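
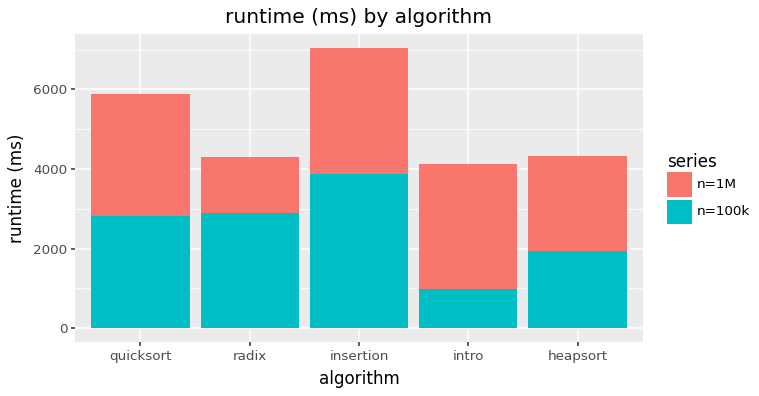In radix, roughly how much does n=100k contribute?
≈ 3000

n=100k top ≈ 3000, bottom ≈ 0; segment ≈ 3000.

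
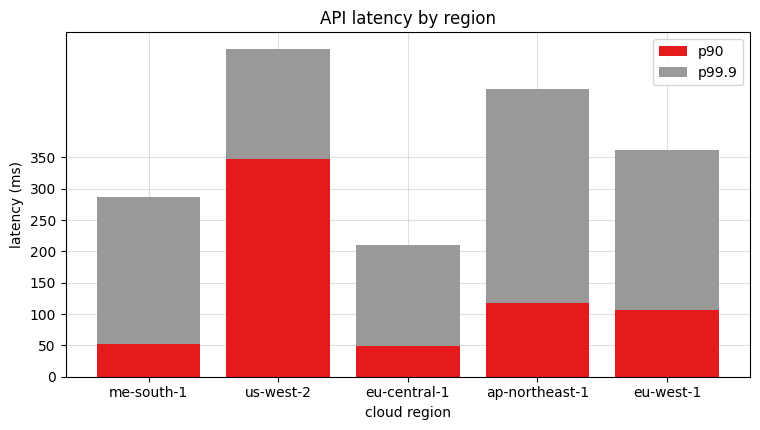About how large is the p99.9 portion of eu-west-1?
≈ 250

p99.9 top ≈ 350, bottom ≈ 100; segment ≈ 250.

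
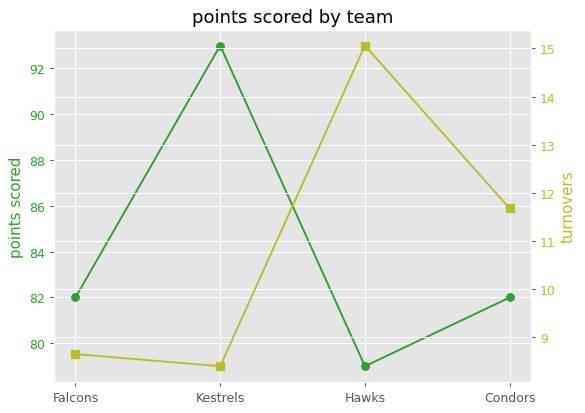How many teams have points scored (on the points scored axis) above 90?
Above 90: Kestrels.

1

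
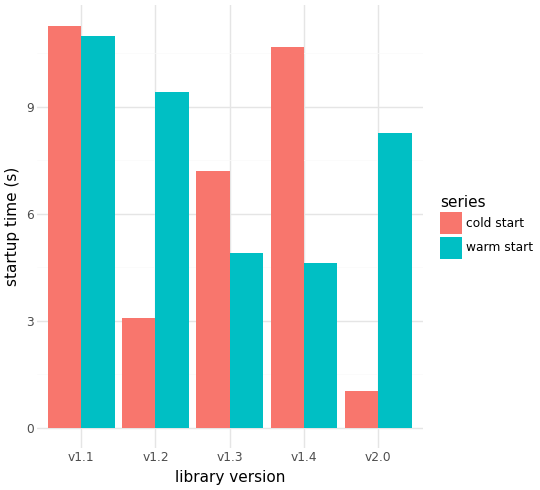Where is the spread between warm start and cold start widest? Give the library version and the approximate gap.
v2.0, ≈ 7 s

v2.0: warm start ≈ 8, cold start ≈ 1 → gap ≈ 7. Next-largest (v1.2) is only ≈ 6.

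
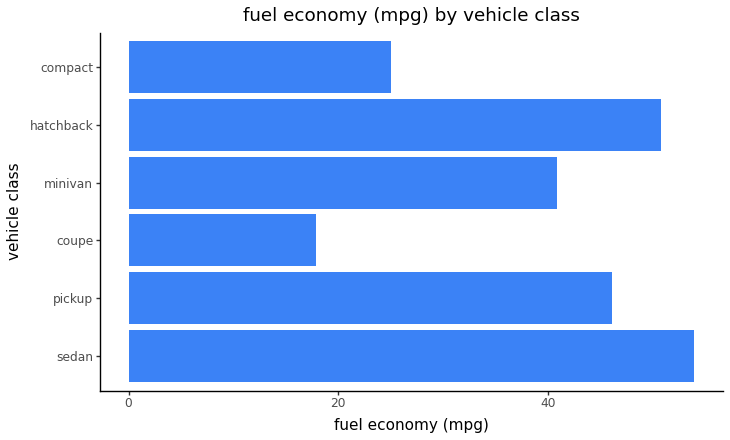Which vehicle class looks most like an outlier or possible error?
coupe ≈ 20; the rest sit between ≈ 25 and ≈ 55.

coupe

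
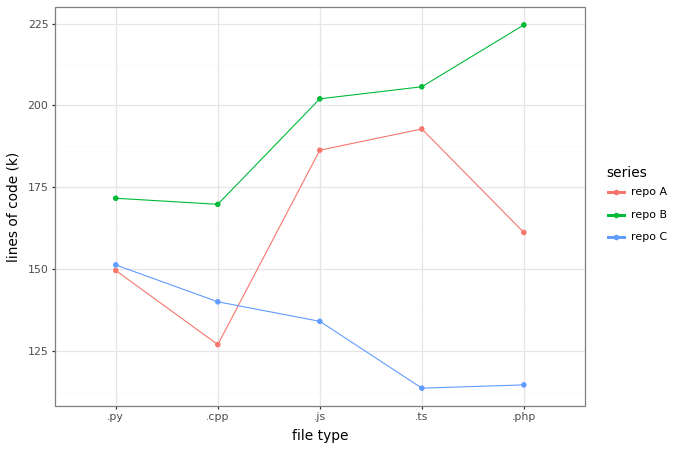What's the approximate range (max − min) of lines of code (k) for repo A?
Max .ts ≈ 190, min .cpp ≈ 130; range ≈ 60.

≈ 60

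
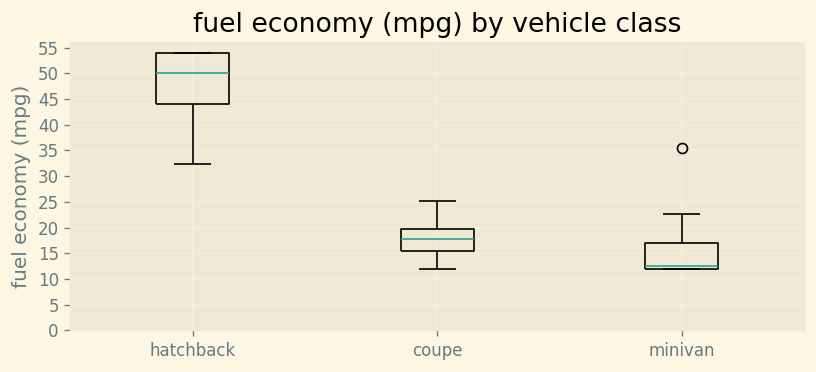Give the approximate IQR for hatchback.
≈ 10

Q3 ≈ 55, Q1 ≈ 45; IQR ≈ 10.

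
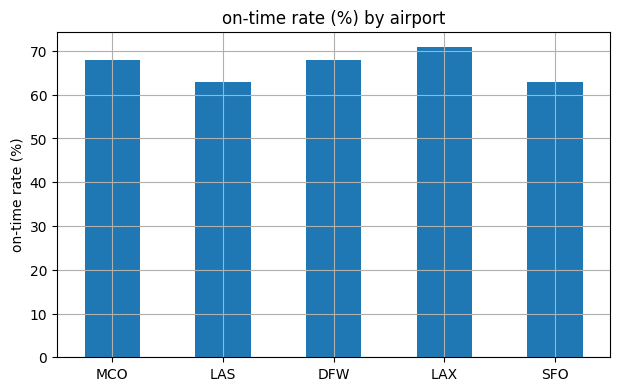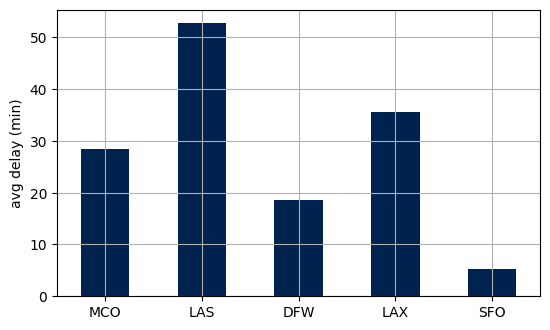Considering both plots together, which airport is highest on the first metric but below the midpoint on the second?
Chart 2 median avg delay (min) ≈ 30; below-median airports: DFW, SFO. Among those, DFW has the highest on-time rate (%) (≈ 70).

DFW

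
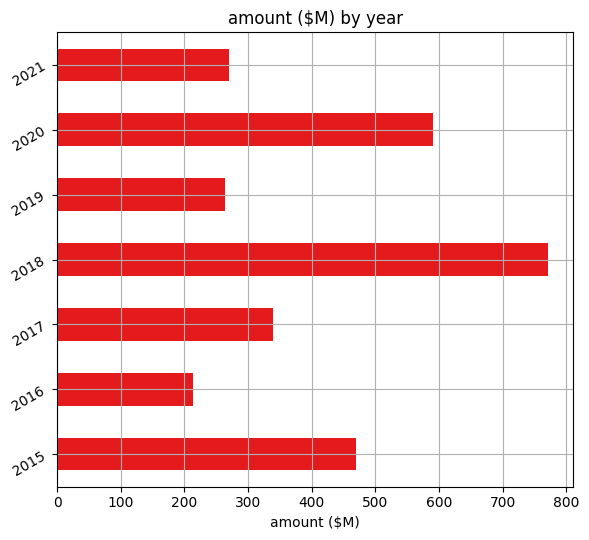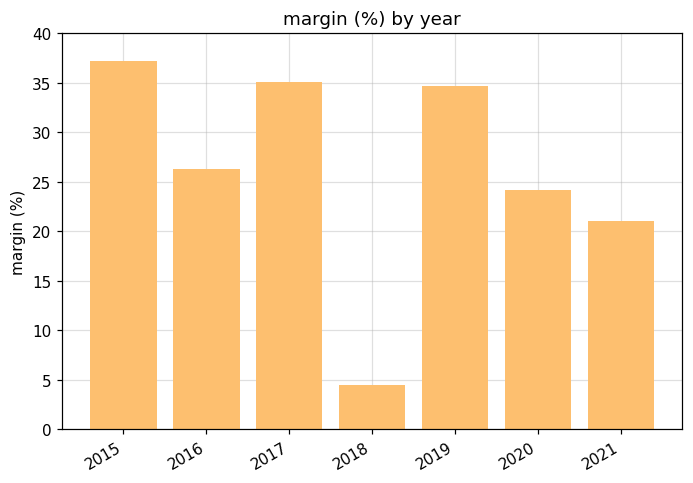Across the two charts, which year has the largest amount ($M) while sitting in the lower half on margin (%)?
Chart 2 median margin (%) ≈ 25; below-median years: 2018, 2020, 2021. Among those, 2018 has the highest amount ($M) (≈ 800).

2018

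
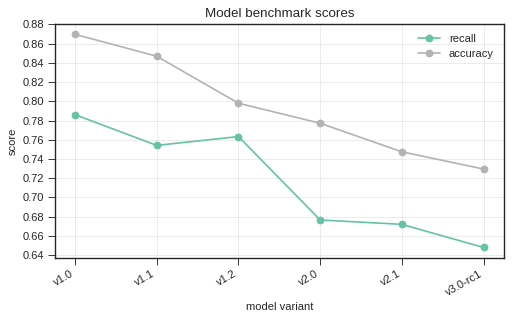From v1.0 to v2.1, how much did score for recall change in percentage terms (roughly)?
v1.0 ≈ 0.78, v2.1 ≈ 0.68; (0.68 − 0.78) / 0.78 ≈ -12.8%.

≈ -12.8%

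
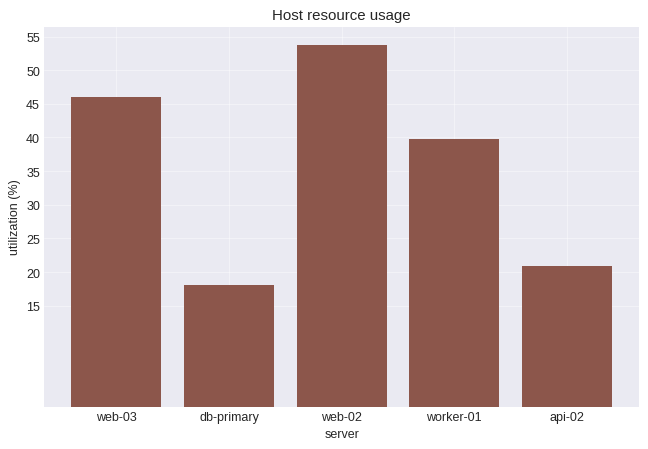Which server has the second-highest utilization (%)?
web-03

Top 3: web-02 ≈ 55, web-03 ≈ 45, worker-01 ≈ 40.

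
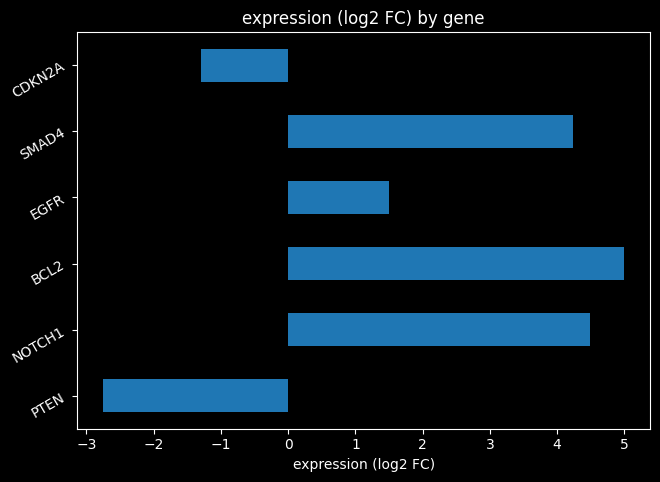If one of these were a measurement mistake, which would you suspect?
PTEN

PTEN ≈ -3; the rest sit between ≈ -1 and ≈ 5.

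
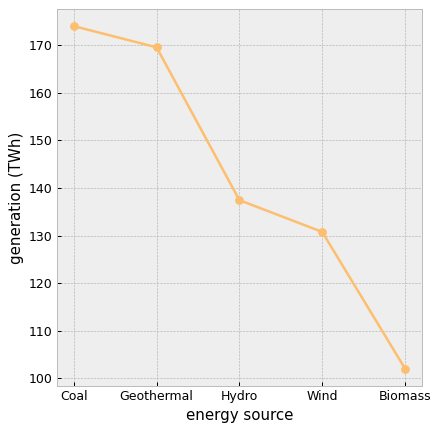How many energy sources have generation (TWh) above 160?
2

Above 160: Coal, Geothermal.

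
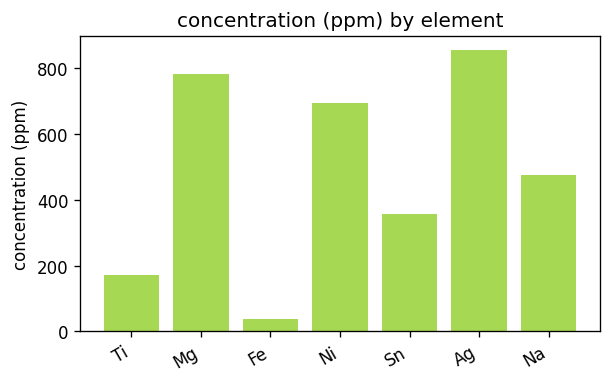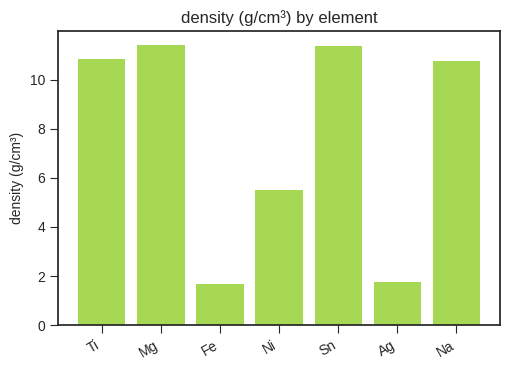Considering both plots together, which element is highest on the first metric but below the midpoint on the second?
Ag

Chart 2 median density (g/cm³) ≈ 10; below-median elements: Fe, Ni, Ag. Among those, Ag has the highest concentration (ppm) (≈ 900).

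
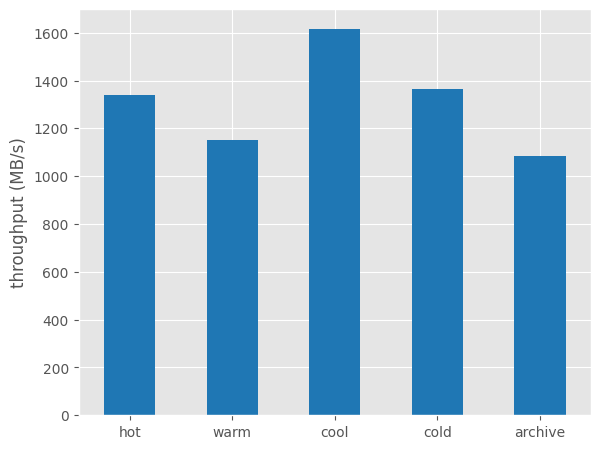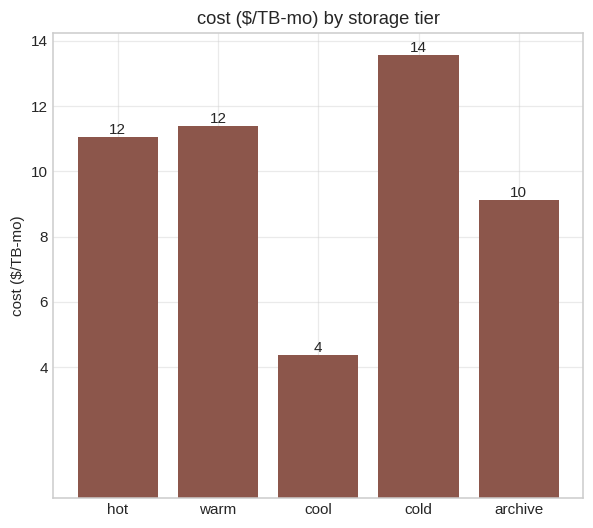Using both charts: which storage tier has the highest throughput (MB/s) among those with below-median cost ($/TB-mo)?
Chart 2 median cost ($/TB-mo) ≈ 12; below-median storage tiers: cool, archive. Among those, cool has the highest throughput (MB/s) (≈ 1600).

cool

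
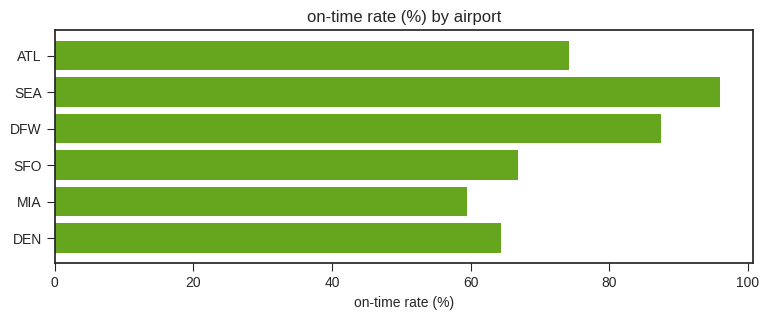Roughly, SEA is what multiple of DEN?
≈ 1.67×

SEA ≈ 100, DEN ≈ 60; 100/60 ≈ 1.67.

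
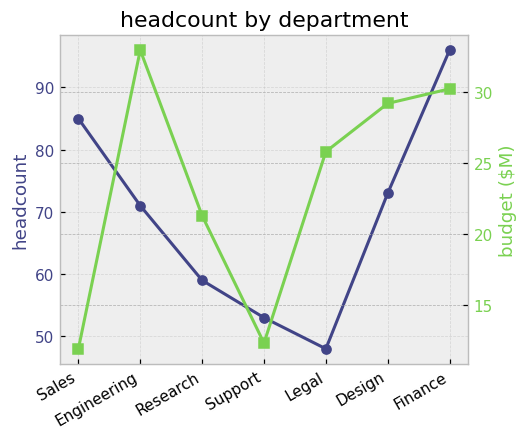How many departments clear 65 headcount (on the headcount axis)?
Above 65: Sales, Engineering, Design, Finance.

4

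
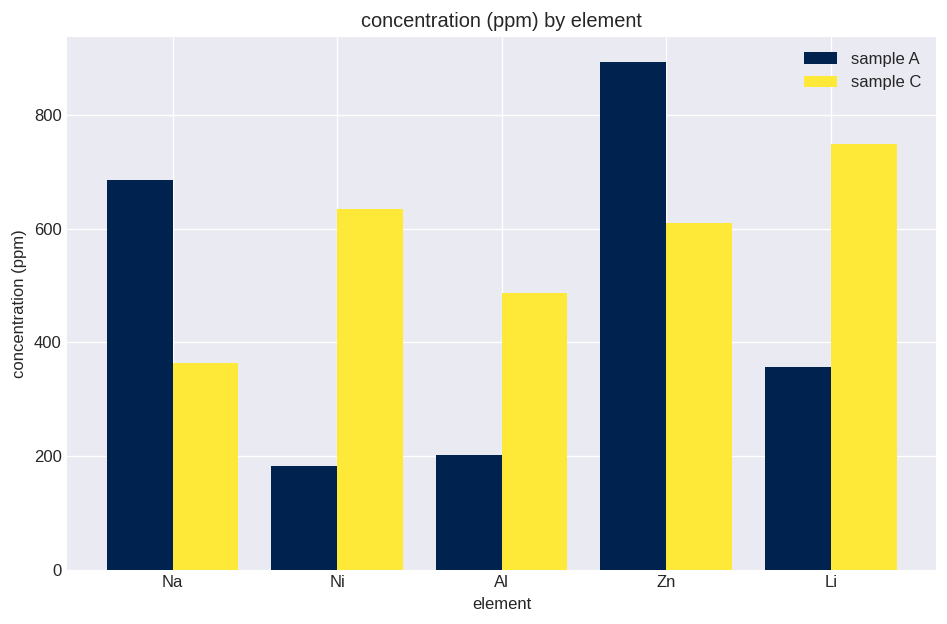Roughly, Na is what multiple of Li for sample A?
≈ 1.75×

Na ≈ 700, Li ≈ 400; 700/400 ≈ 1.75.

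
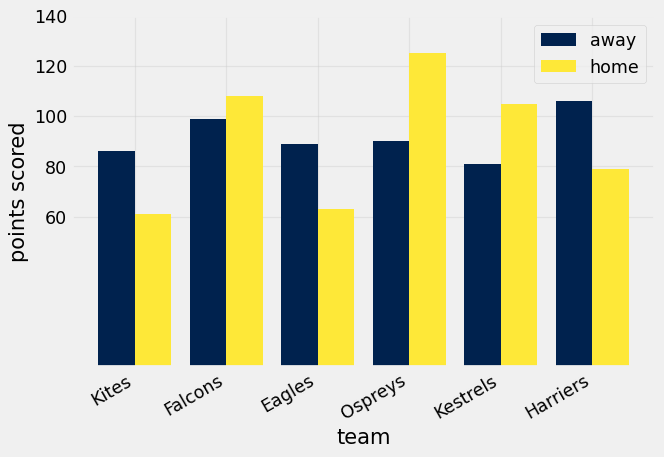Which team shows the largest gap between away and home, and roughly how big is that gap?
Ospreys, ≈ 40

Ospreys: away ≈ 80, home ≈ 120 → gap ≈ 40. Next-largest (Harriers) is only ≈ 20.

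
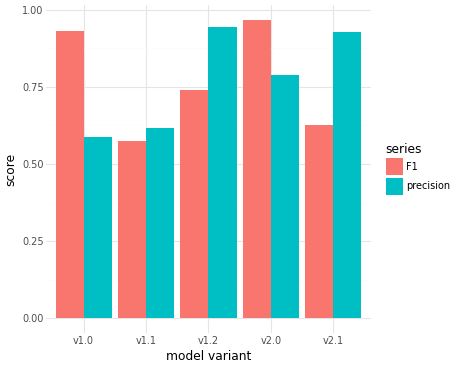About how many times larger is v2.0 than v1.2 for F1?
v2.0 ≈ 1.0, v1.2 ≈ 0.7; 1.0/0.7 ≈ 1.43.

≈ 1.43×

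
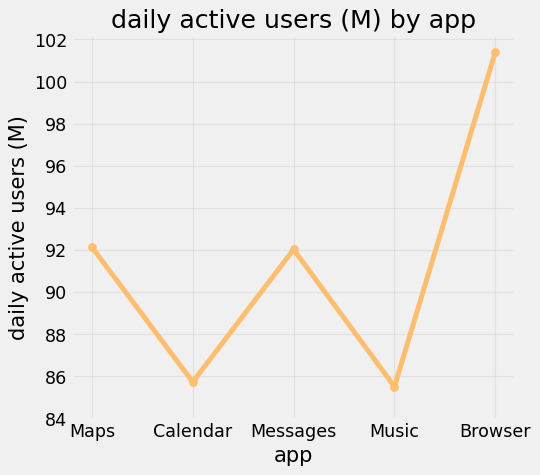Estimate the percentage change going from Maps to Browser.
Maps ≈ 92, Browser ≈ 102; (102 − 92) / 92 ≈ +10.9%.

≈ +10.9%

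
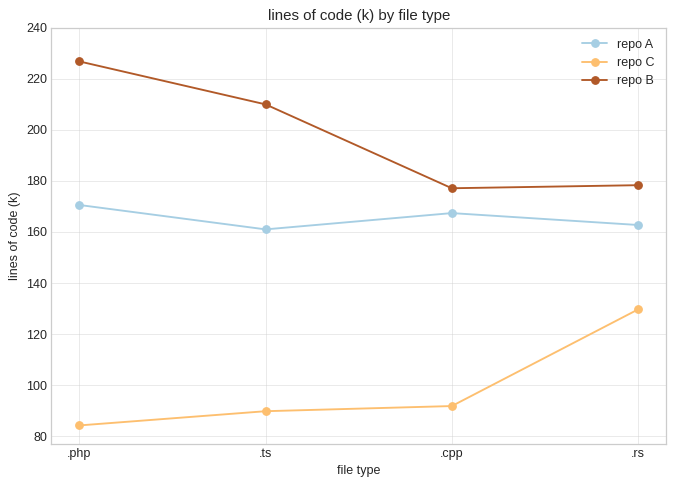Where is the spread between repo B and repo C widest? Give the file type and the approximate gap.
.php: repo B ≈ 220, repo C ≈ 80 → gap ≈ 140. Next-largest (.ts) is only ≈ 120.

.php, ≈ 140 k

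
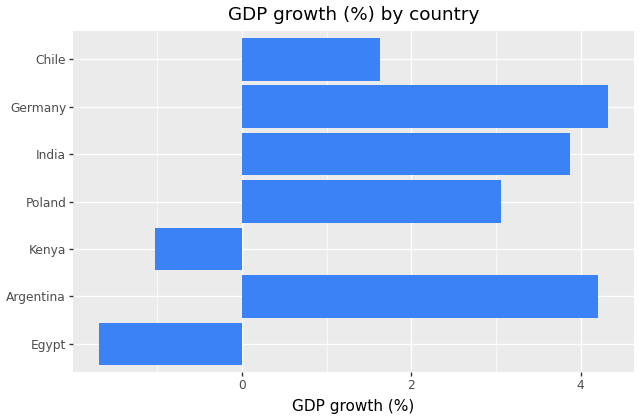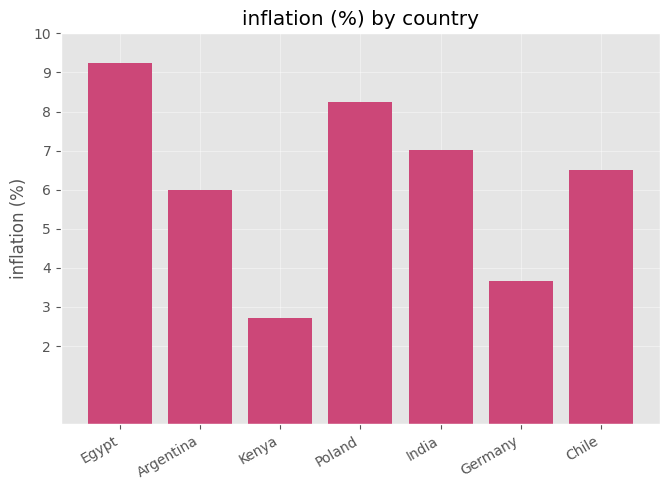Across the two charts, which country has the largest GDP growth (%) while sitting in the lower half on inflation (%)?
Chart 2 median inflation (%) ≈ 7; below-median countries: Argentina, Kenya, Germany. Among those, Germany has the highest GDP growth (%) (≈ 4.5).

Germany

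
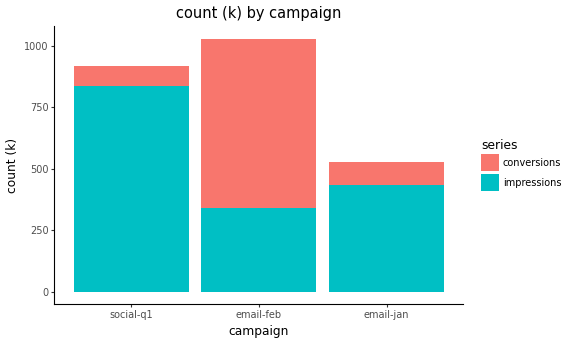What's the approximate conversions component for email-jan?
≈ 100

conversions top ≈ 500, bottom ≈ 400; segment ≈ 100.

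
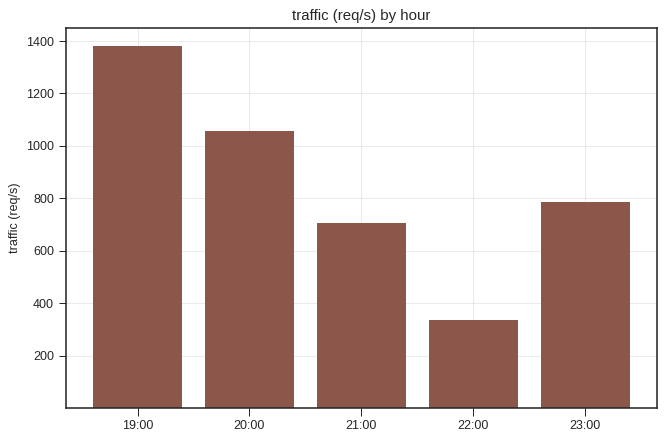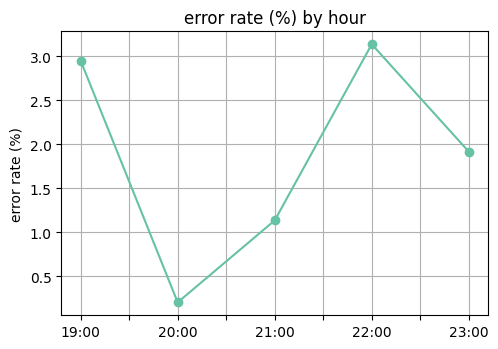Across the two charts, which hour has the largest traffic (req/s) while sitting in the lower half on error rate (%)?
20:00

Chart 2 median error rate (%) ≈ 2; below-median hours: 20:00, 21:00. Among those, 20:00 has the highest traffic (req/s) (≈ 1000).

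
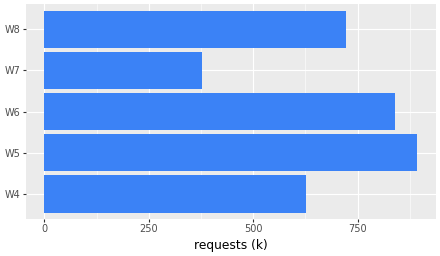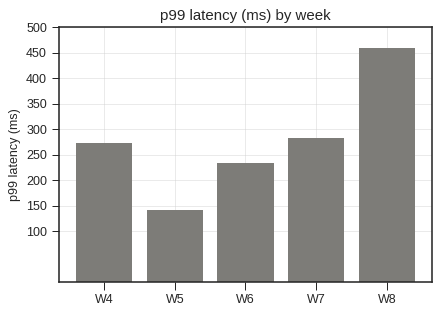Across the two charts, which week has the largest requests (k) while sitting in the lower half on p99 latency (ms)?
W5

Chart 2 median p99 latency (ms) ≈ 250; below-median weeks: W5, W6. Among those, W5 has the highest requests (k) (≈ 900).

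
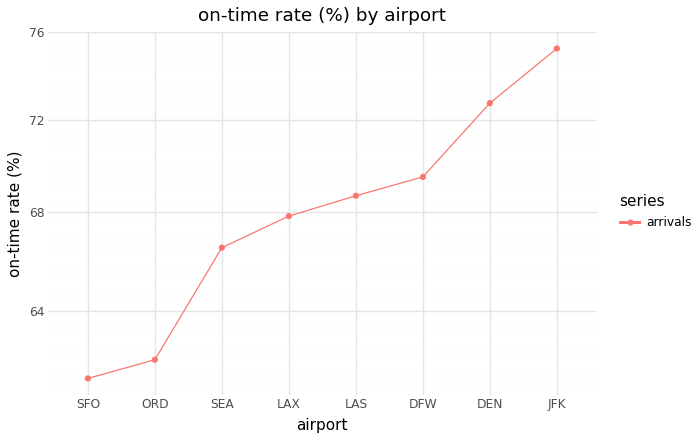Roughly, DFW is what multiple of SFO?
DFW ≈ 70, SFO ≈ 62; 70/62 ≈ 1.13.

≈ 1.13×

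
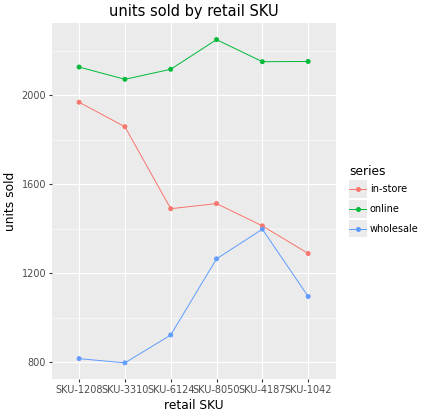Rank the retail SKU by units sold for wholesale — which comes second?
Top 3 for wholesale: SKU-4187 ≈ 1400, SKU-8050 ≈ 1200, SKU-1042 ≈ 1000.

SKU-8050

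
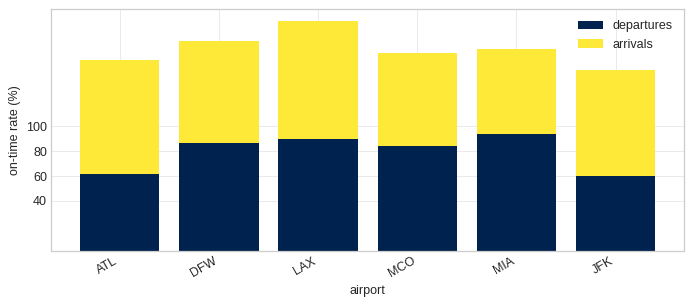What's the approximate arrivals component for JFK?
≈ 80

arrivals top ≈ 140, bottom ≈ 60; segment ≈ 80.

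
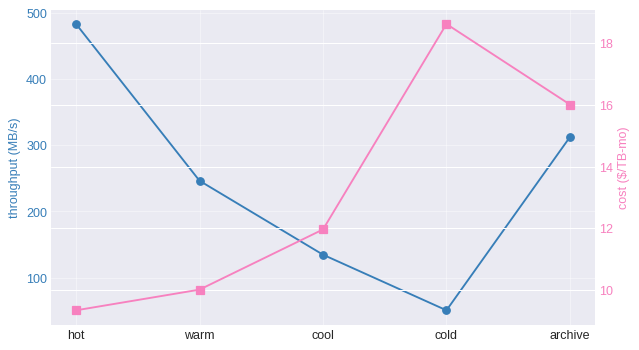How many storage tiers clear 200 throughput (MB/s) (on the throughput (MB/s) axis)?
Above 200: hot, warm, archive.

3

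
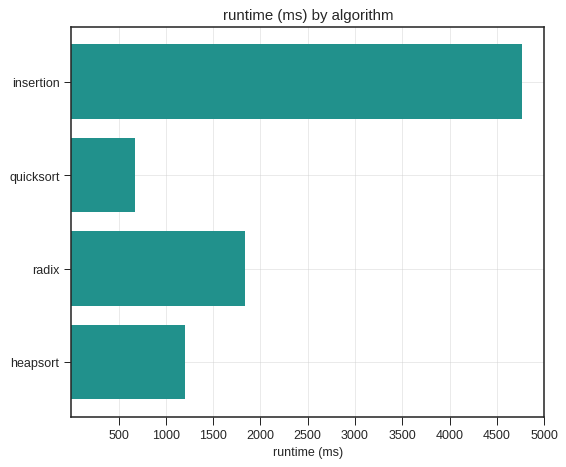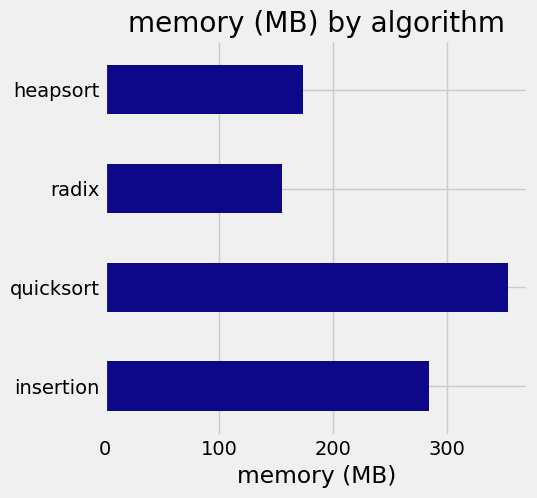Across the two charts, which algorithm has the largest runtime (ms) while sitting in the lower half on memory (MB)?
Chart 2 median memory (MB) ≈ 250; below-median algorithms: radix, heapsort. Among those, radix has the highest runtime (ms) (≈ 2000).

radix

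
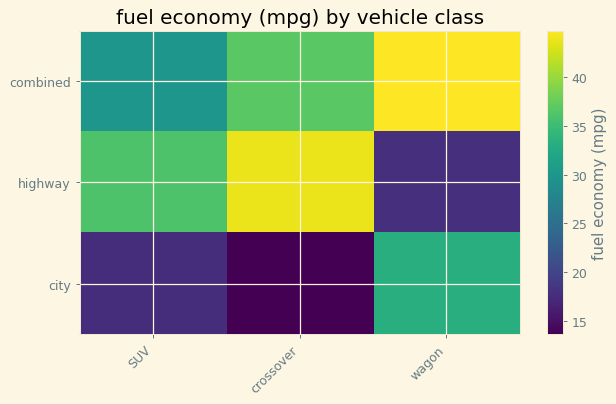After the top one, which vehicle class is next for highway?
SUV

Top 3 for highway: crossover ≈ 45, SUV ≈ 35, wagon ≈ 20.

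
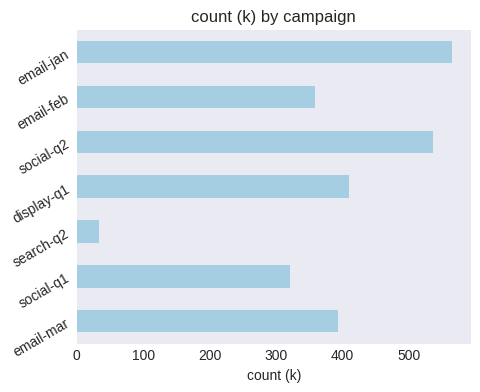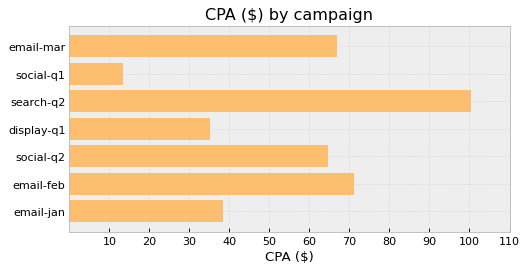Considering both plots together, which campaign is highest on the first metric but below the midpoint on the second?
email-jan

Chart 2 median CPA ($) ≈ 60; below-median campaigns: social-q1, display-q1, email-jan. Among those, email-jan has the highest count (k) (≈ 600).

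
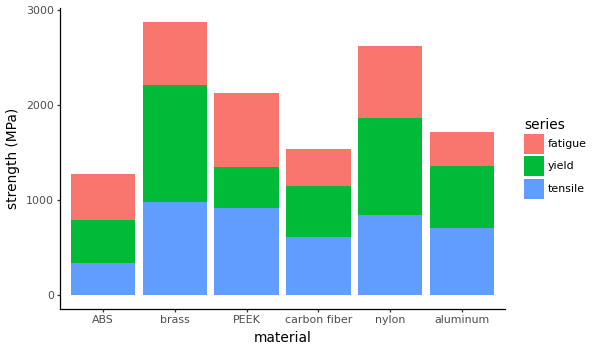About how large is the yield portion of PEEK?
≈ 500

yield top ≈ 1500, bottom ≈ 1000; segment ≈ 500.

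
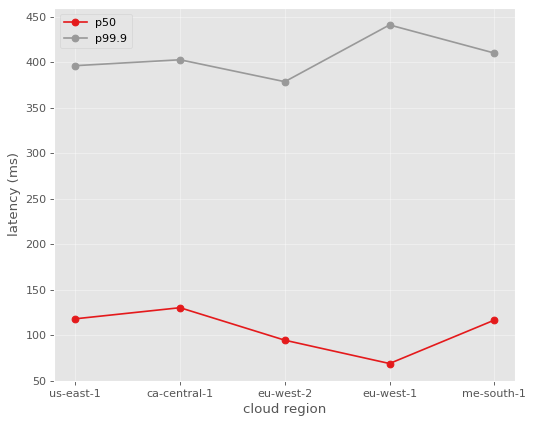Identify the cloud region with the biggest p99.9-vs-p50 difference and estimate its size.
eu-west-1, ≈ 400 ms

eu-west-1: p99.9 ≈ 450, p50 ≈ 50 → gap ≈ 400. Next-largest (me-south-1) is only ≈ 300.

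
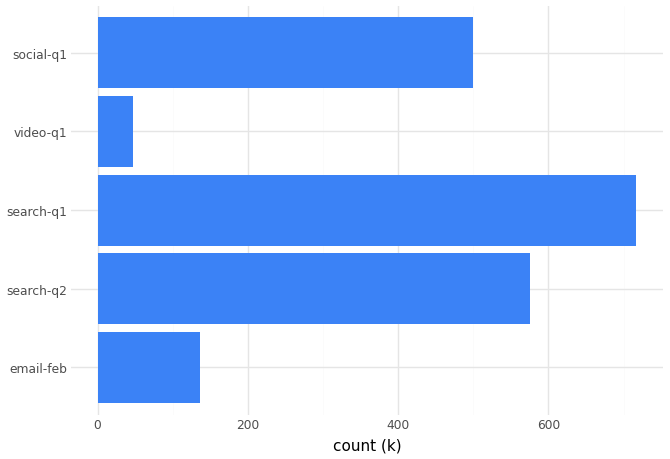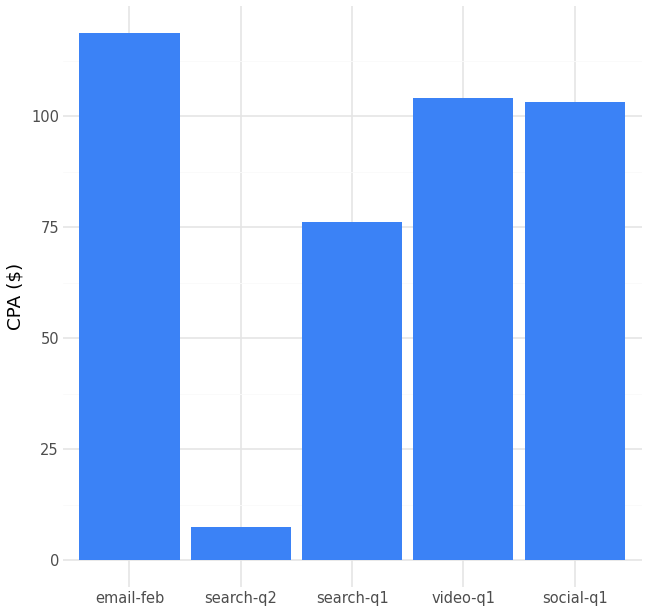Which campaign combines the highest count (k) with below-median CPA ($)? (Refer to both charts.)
search-q1

Chart 2 median CPA ($) ≈ 100; below-median campaigns: search-q2, search-q1. Among those, search-q1 has the highest count (k) (≈ 700).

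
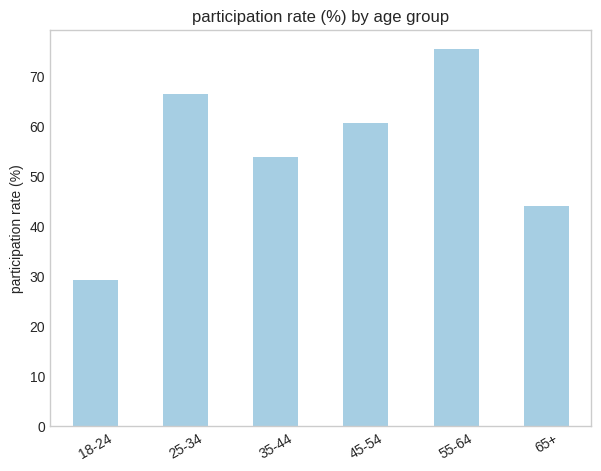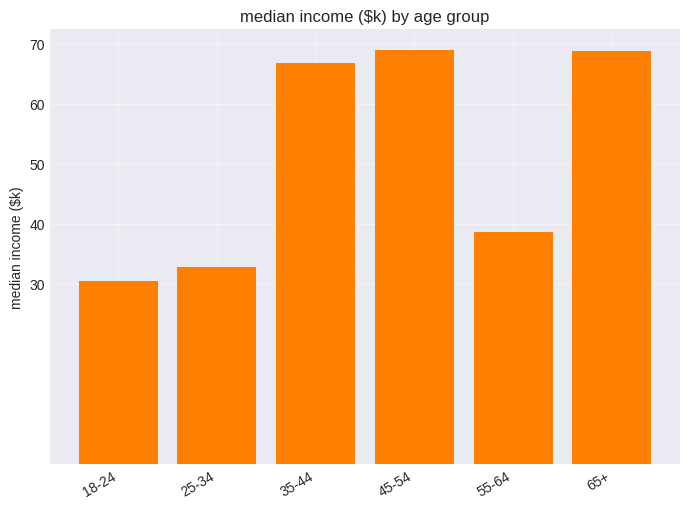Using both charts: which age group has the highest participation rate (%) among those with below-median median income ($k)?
Chart 2 median median income ($k) ≈ 50; below-median age groups: 18-24, 25-34, 55-64. Among those, 55-64 has the highest participation rate (%) (≈ 80).

55-64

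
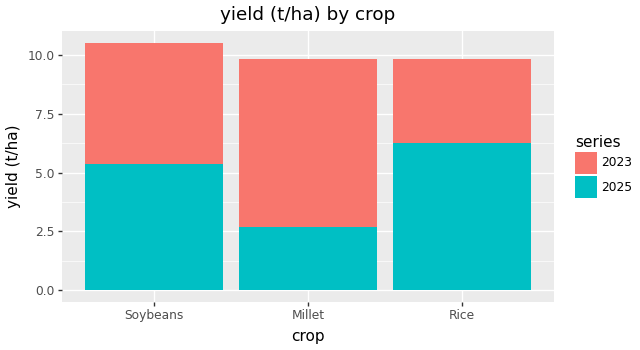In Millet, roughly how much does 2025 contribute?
≈ 3

2025 top ≈ 3, bottom ≈ 0; segment ≈ 3.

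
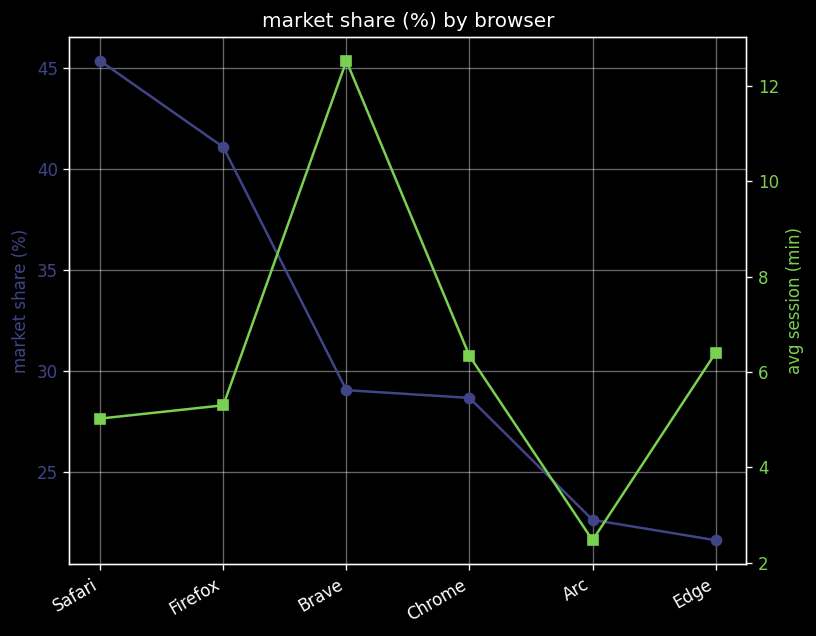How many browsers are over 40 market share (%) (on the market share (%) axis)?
2

Above 40: Safari, Firefox.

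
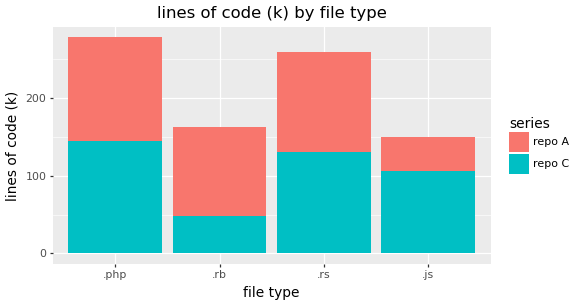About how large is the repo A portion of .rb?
≈ 125

repo A top ≈ 175, bottom ≈ 50; segment ≈ 125.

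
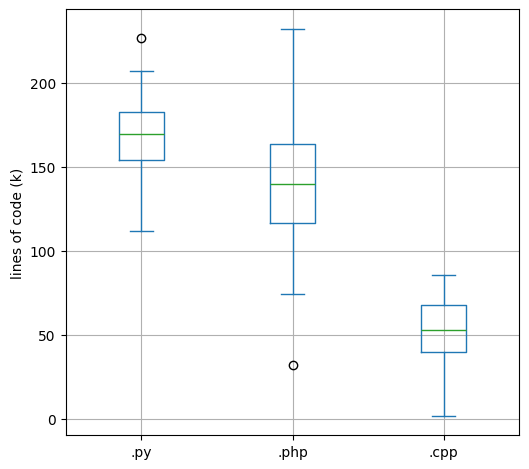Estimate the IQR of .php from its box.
≈ 40

Q3 ≈ 160, Q1 ≈ 120; IQR ≈ 40.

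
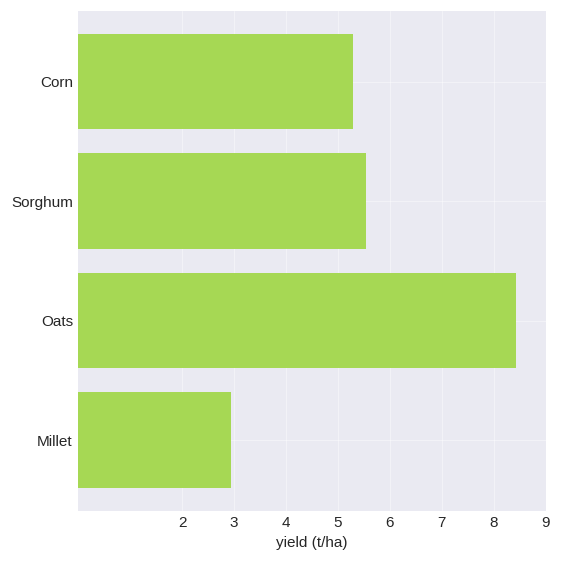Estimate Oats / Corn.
Oats ≈ 8, Corn ≈ 5; 8/5 ≈ 1.6.

≈ 1.6×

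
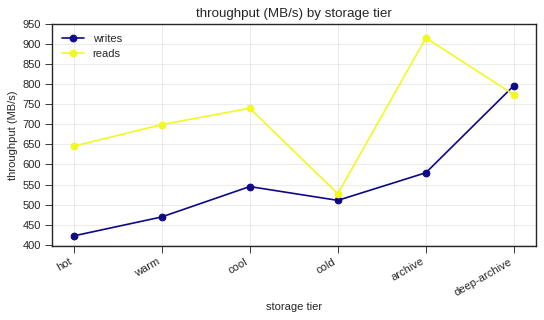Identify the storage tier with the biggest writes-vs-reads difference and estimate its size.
archive: writes ≈ 600, reads ≈ 900 → gap ≈ 300. Next-largest (warm) is only ≈ 250.

archive, ≈ 300 MB/s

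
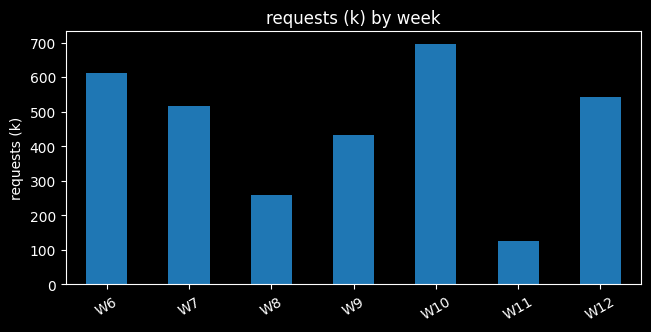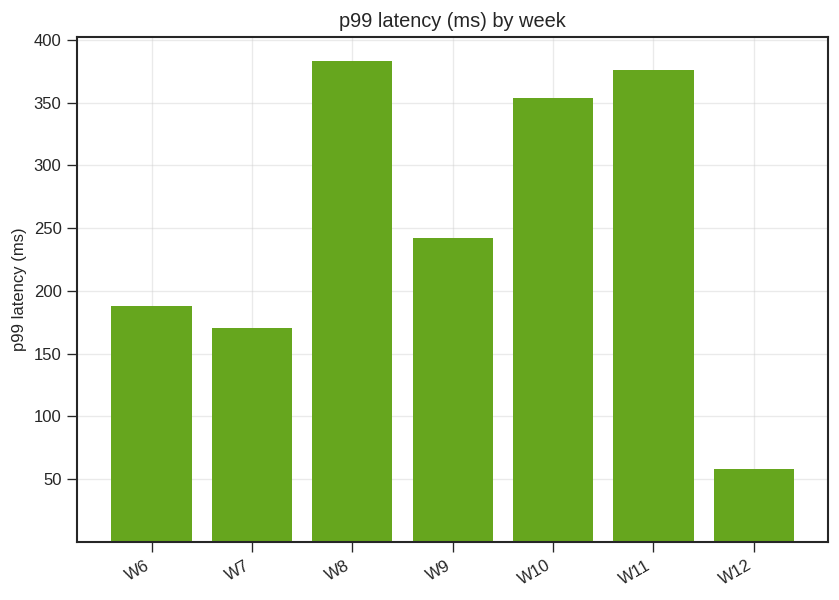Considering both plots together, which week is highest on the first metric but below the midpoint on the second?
Chart 2 median p99 latency (ms) ≈ 250; below-median weeks: W6, W7, W12. Among those, W6 has the highest requests (k) (≈ 600).

W6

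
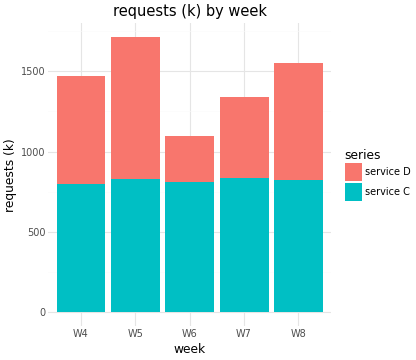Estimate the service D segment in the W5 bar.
service D top ≈ 1800, bottom ≈ 800; segment ≈ 1000.

≈ 1000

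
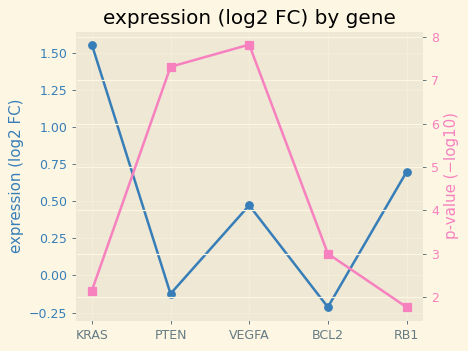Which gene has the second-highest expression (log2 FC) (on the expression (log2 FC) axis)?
RB1

Top 3 (on the expression (log2 FC) axis): KRAS ≈ 1.6, RB1 ≈ 0.6, VEGFA ≈ 0.4.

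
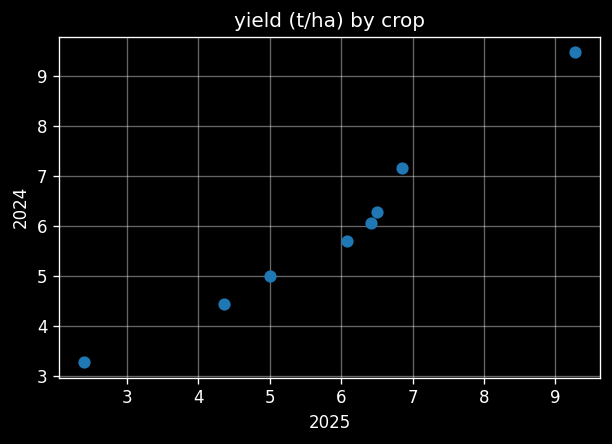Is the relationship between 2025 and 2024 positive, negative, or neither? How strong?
Points are positively correlated; strong (|r| ≈ 1.0).

positive, strong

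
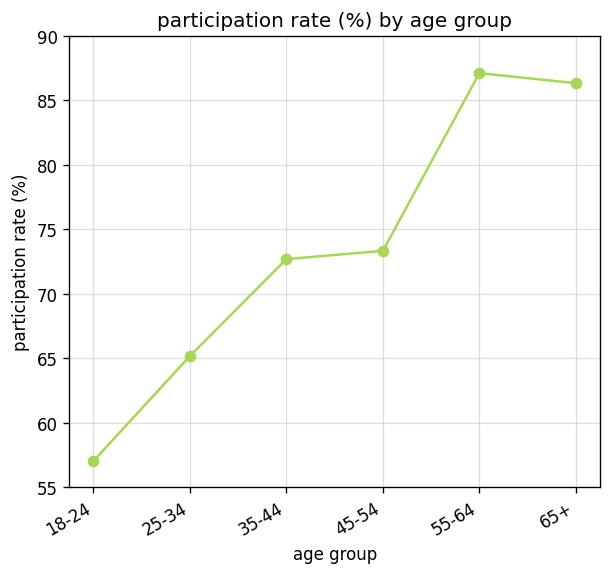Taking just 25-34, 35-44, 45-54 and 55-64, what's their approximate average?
(65 + 75 + 75 + 85) / 4 ≈ 75.

≈ 75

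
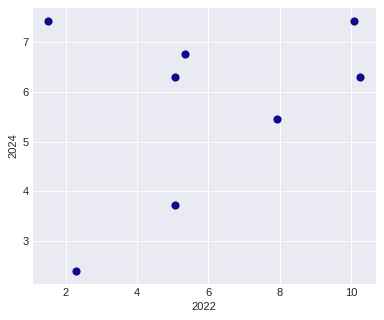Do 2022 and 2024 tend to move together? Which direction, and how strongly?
Points are positively correlated; weak (|r| ≈ 0.3).

positive, weak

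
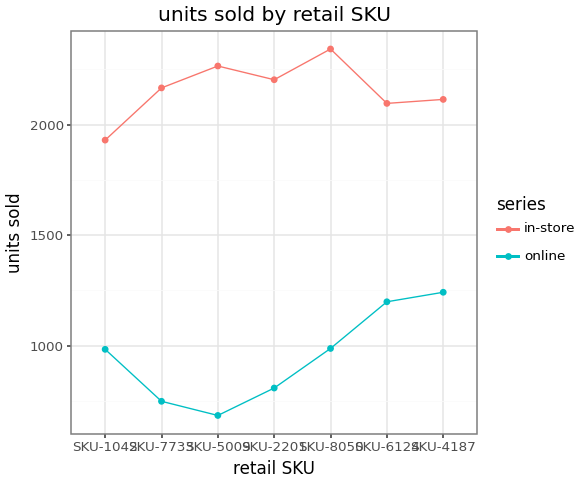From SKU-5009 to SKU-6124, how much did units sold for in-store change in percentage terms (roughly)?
SKU-5009 ≈ 2200, SKU-6124 ≈ 2000; (2000 − 2200) / 2200 ≈ -9.1%.

≈ -9.1%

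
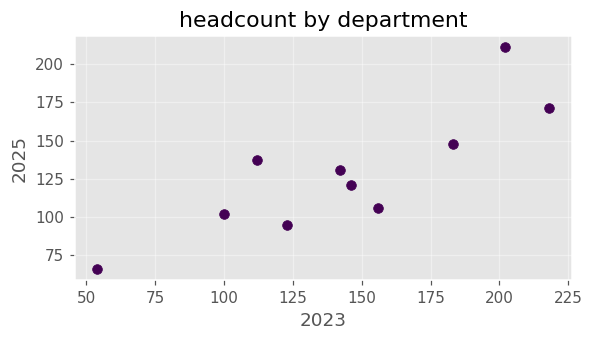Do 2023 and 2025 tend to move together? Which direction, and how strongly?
Points are positively correlated; strong (|r| ≈ 0.8).

positive, strong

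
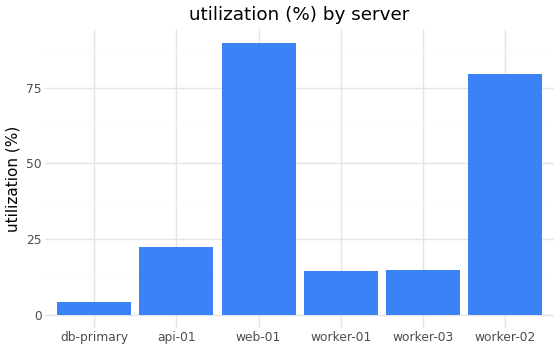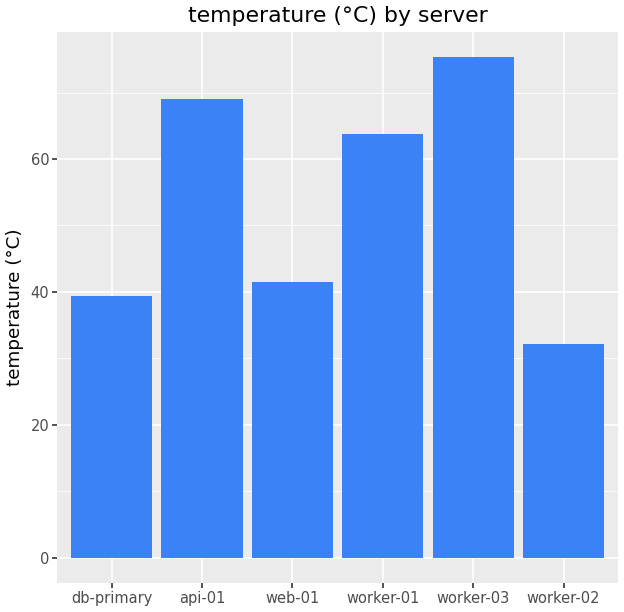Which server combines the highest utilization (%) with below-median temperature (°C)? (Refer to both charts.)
web-01

Chart 2 median temperature (°C) ≈ 50; below-median servers: db-primary, web-01, worker-02. Among those, web-01 has the highest utilization (%) (≈ 90).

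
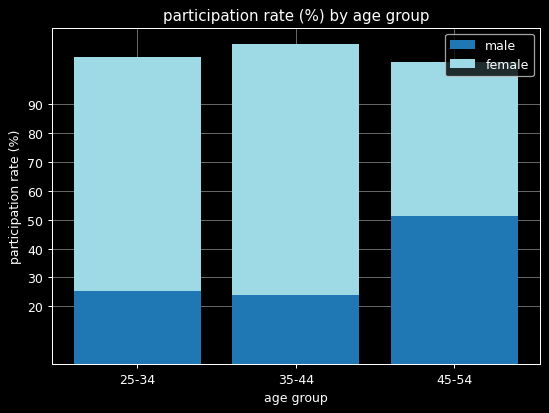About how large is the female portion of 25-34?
≈ 80

female top ≈ 110, bottom ≈ 30; segment ≈ 80.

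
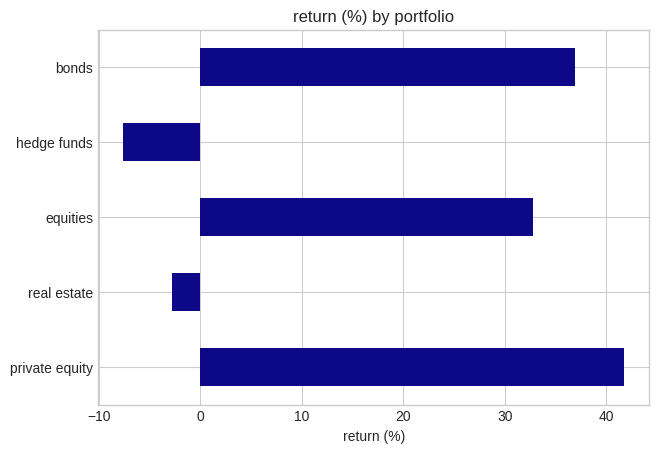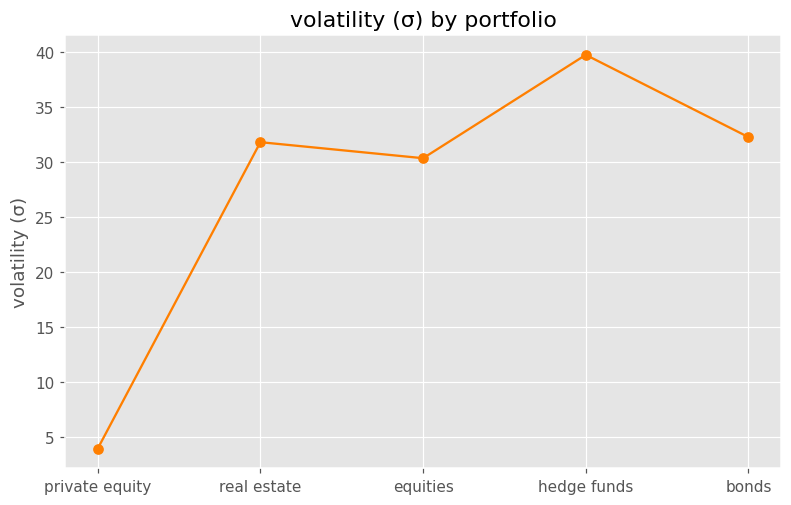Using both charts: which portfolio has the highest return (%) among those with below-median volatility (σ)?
private equity

Chart 2 median volatility (σ) ≈ 30; below-median portfolios: private equity, equities. Among those, private equity has the highest return (%) (≈ 40).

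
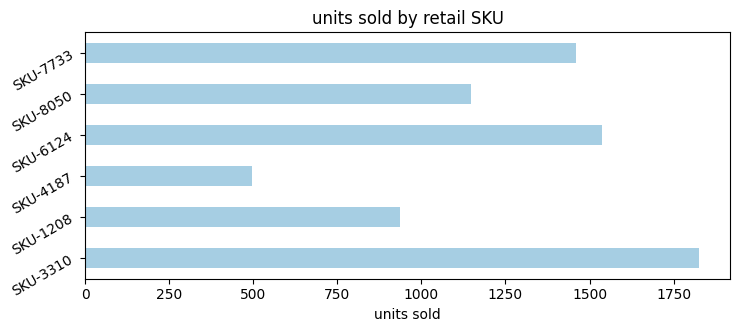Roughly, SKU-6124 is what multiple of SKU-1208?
≈ 1.6×

SKU-6124 ≈ 1600, SKU-1208 ≈ 1000; 1600/1000 ≈ 1.6.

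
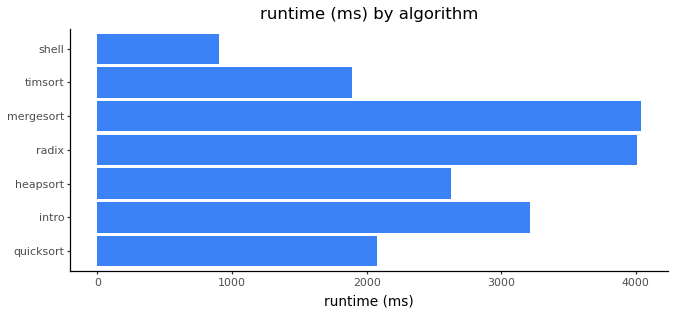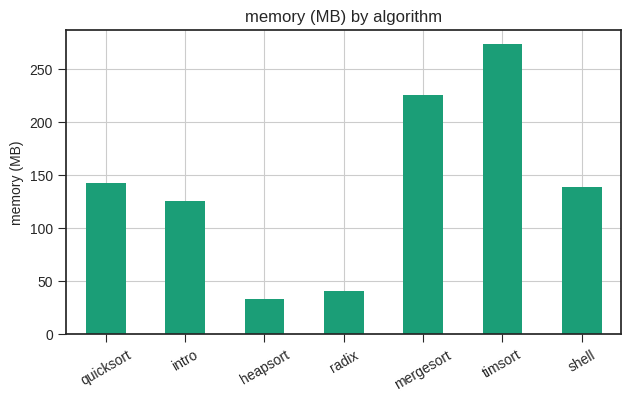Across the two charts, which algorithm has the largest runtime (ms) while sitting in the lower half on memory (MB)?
radix

Chart 2 median memory (MB) ≈ 150; below-median algorithms: intro, heapsort, radix. Among those, radix has the highest runtime (ms) (≈ 4000).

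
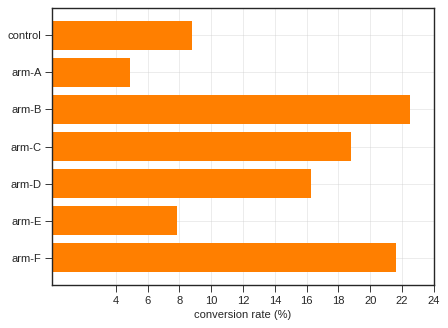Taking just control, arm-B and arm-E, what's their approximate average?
(8 + 22 + 8) / 3 ≈ 13.

≈ 13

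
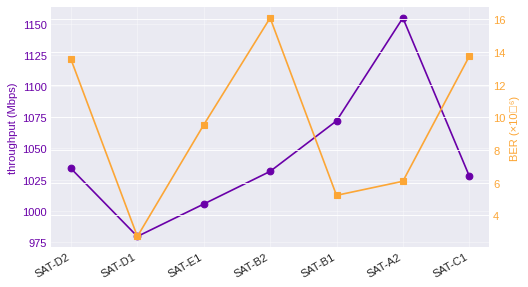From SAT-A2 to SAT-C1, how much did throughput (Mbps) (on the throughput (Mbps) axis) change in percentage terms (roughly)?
≈ -12.1%

SAT-A2 ≈ 1160, SAT-C1 ≈ 1020; (1020 − 1160) / 1160 ≈ -12.1%.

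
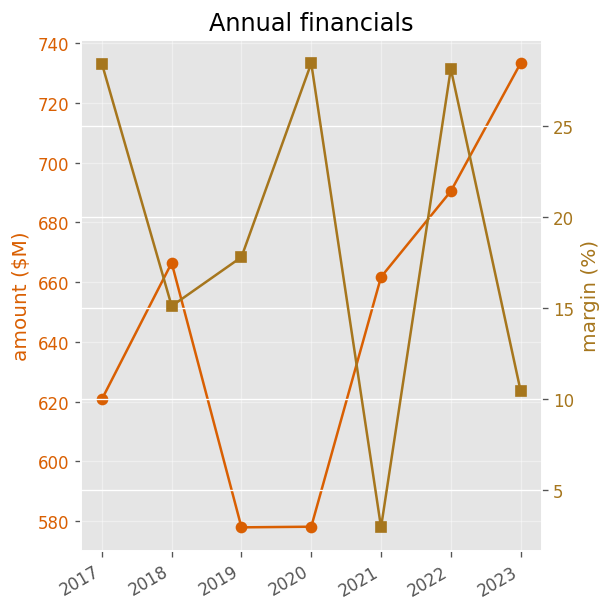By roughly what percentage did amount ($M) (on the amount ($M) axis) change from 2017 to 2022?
2017 ≈ 620, 2022 ≈ 700; (700 − 620) / 620 ≈ +12.9%.

≈ +12.9%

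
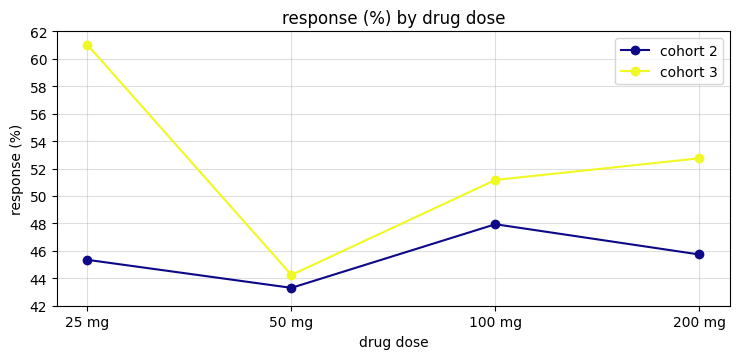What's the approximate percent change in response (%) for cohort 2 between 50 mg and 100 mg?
50 mg ≈ 44, 100 mg ≈ 48; (48 − 44) / 44 ≈ +9.1%.

≈ +9.1%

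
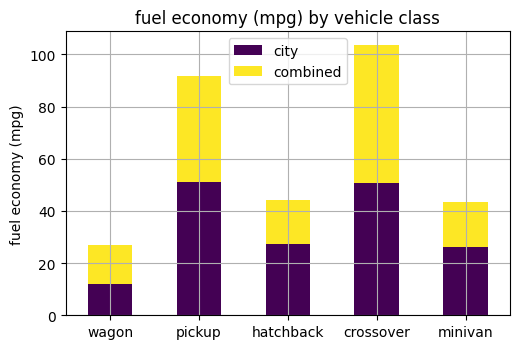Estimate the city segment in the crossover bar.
≈ 50

city top ≈ 50, bottom ≈ 0; segment ≈ 50.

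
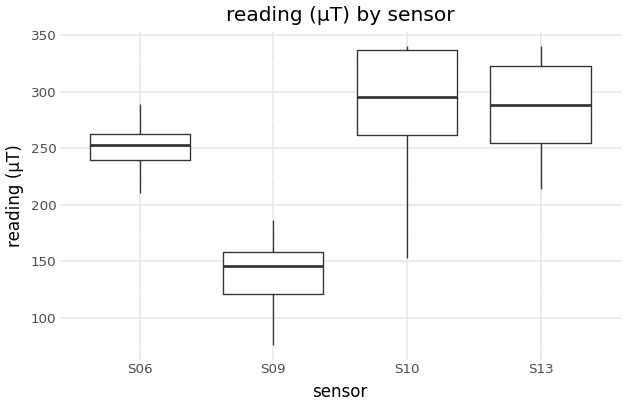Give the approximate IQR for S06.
Q3 ≈ 260, Q1 ≈ 240; IQR ≈ 20.

≈ 20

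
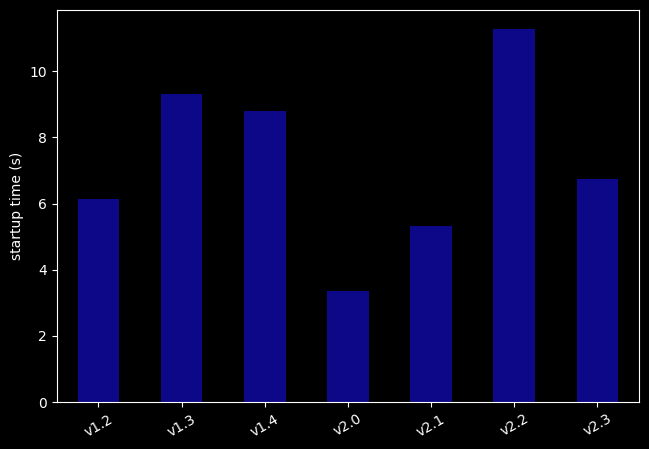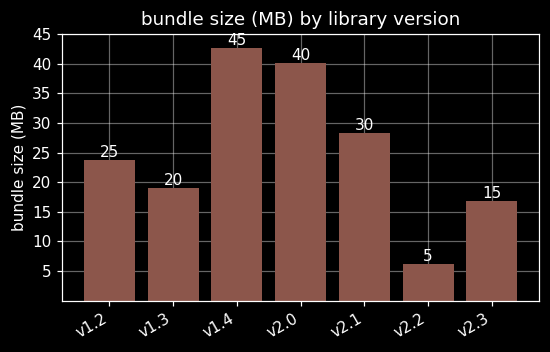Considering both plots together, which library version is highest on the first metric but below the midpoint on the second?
v2.2

Chart 2 median bundle size (MB) ≈ 25; below-median library versions: v1.3, v2.2, v2.3. Among those, v2.2 has the highest startup time (s) (≈ 12).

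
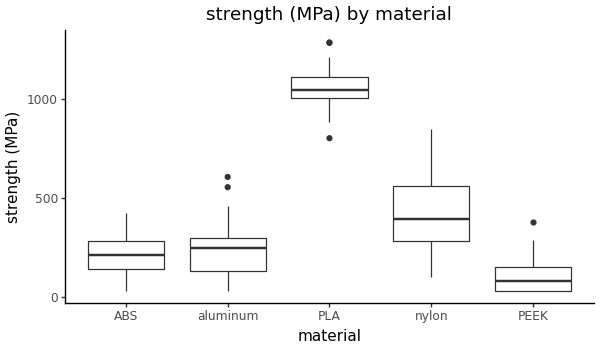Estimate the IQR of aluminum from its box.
Q3 ≈ 300, Q1 ≈ 100; IQR ≈ 200.

≈ 200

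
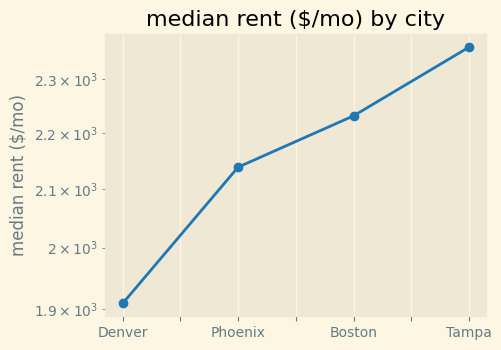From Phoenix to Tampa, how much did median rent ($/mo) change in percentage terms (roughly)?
≈ +9.3%

Phoenix ≈ 2150, Tampa ≈ 2350; (2350 − 2150) / 2150 ≈ +9.3%.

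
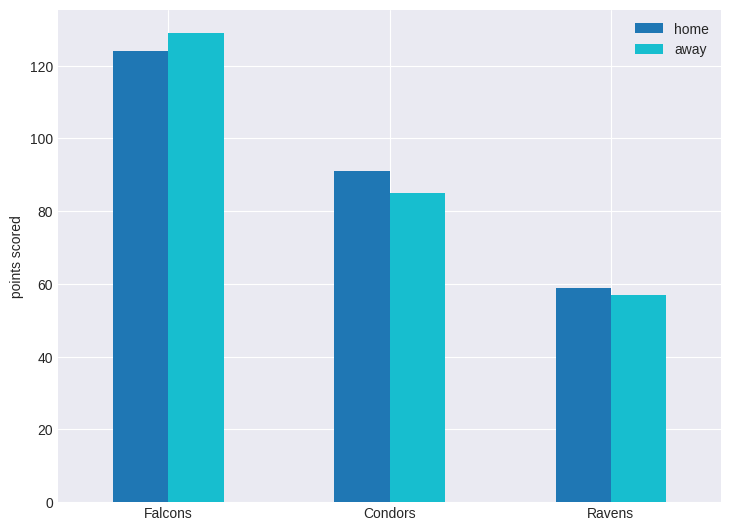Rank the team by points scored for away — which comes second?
Condors

Top 3 for away: Falcons ≈ 120, Condors ≈ 80, Ravens ≈ 60.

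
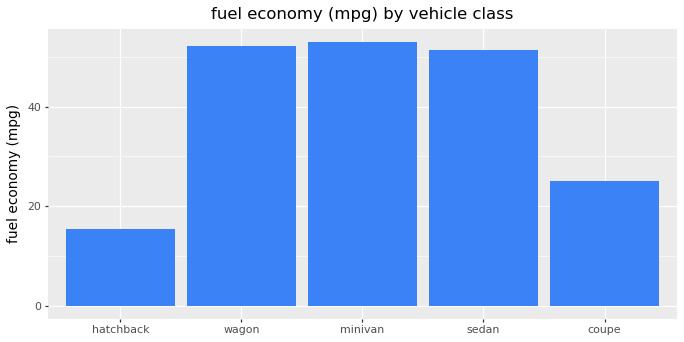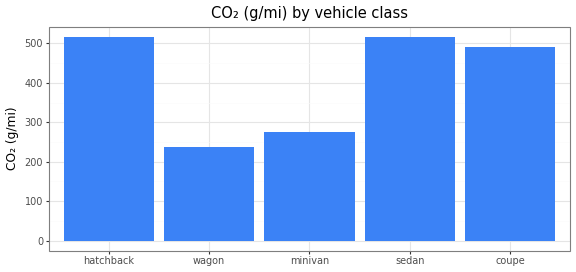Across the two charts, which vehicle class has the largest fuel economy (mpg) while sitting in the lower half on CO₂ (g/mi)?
Chart 2 median CO₂ (g/mi) ≈ 500; below-median vehicle classes: wagon, minivan. Among those, minivan has the highest fuel economy (mpg) (≈ 55).

minivan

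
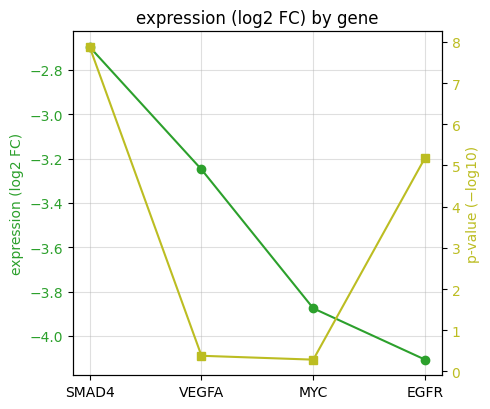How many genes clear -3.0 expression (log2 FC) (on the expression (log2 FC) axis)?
1

Above -3.0: SMAD4.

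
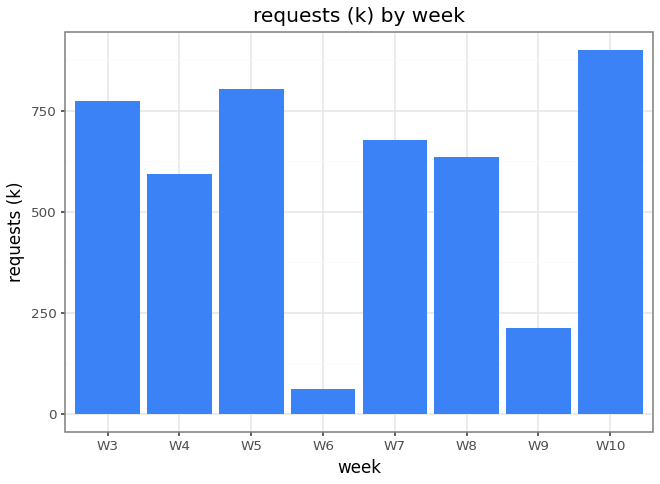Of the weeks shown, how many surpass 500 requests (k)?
Above 500: W3, W4, W5, W7, W8, W10.

6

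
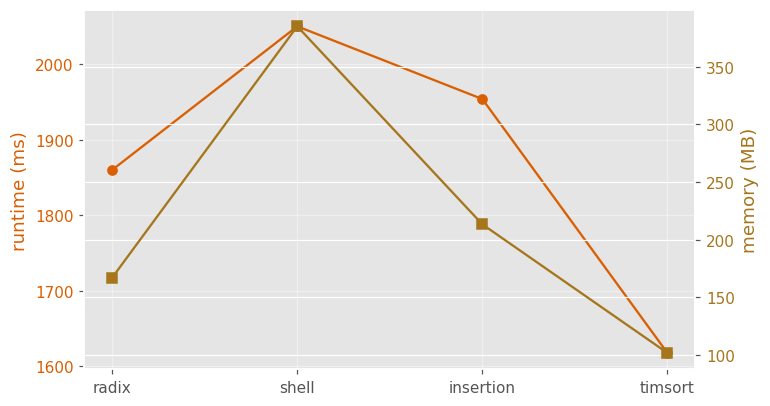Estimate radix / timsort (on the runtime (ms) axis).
≈ 1.16×

radix ≈ 1850, timsort ≈ 1600; 1850/1600 ≈ 1.16.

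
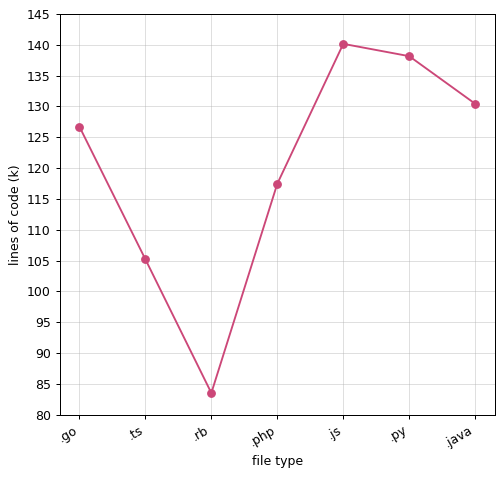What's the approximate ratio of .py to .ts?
≈ 1.33×

.py ≈ 140, .ts ≈ 105; 140/105 ≈ 1.33.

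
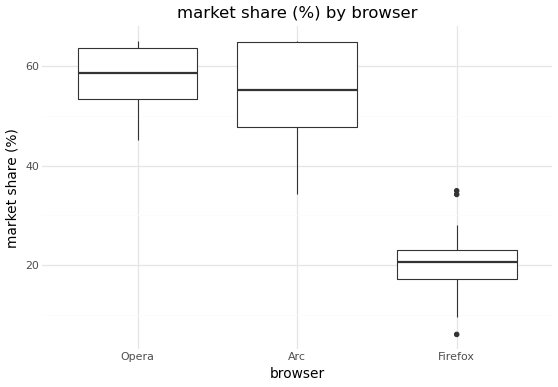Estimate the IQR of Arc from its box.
Q3 ≈ 65, Q1 ≈ 50; IQR ≈ 15.

≈ 15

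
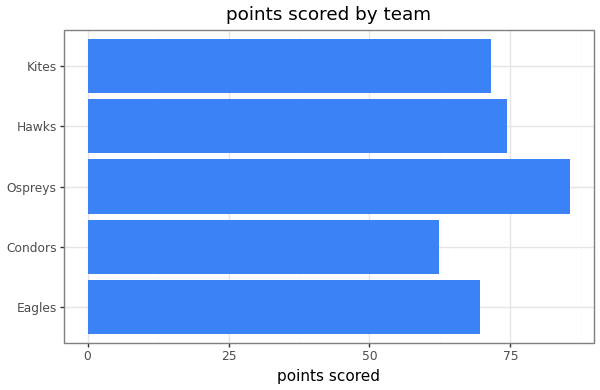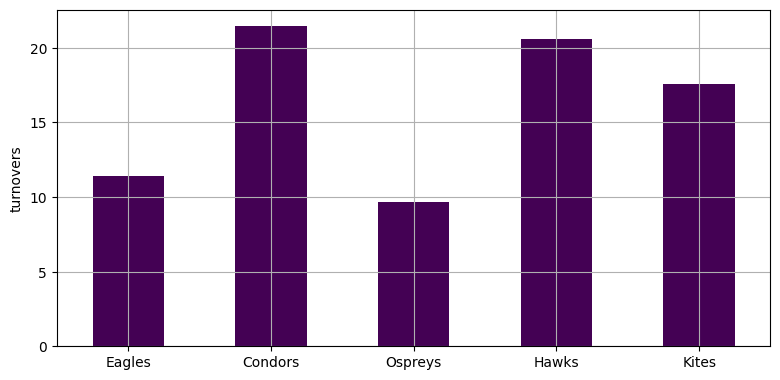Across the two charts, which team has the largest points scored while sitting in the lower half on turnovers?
Ospreys

Chart 2 median turnovers ≈ 18; below-median teams: Eagles, Ospreys. Among those, Ospreys has the highest points scored (≈ 90).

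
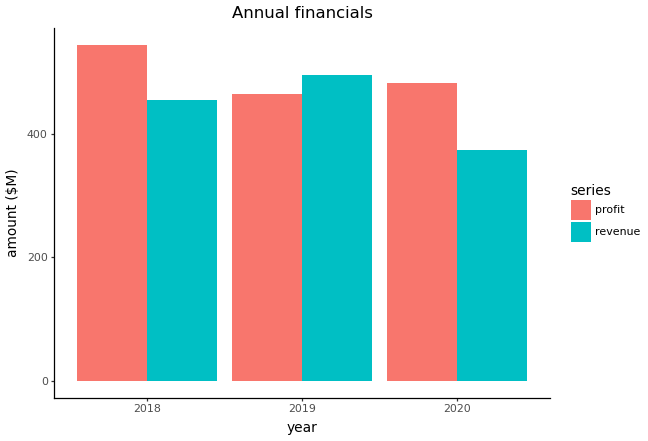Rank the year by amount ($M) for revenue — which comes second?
2018

Top 3 for revenue: 2019 ≈ 500, 2018 ≈ 450, 2020 ≈ 350.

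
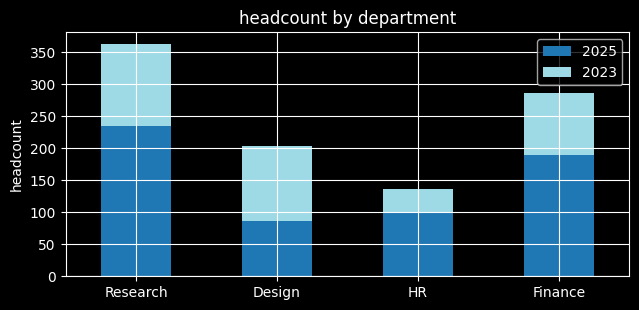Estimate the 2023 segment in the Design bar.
2023 top ≈ 200, bottom ≈ 100; segment ≈ 100.

≈ 100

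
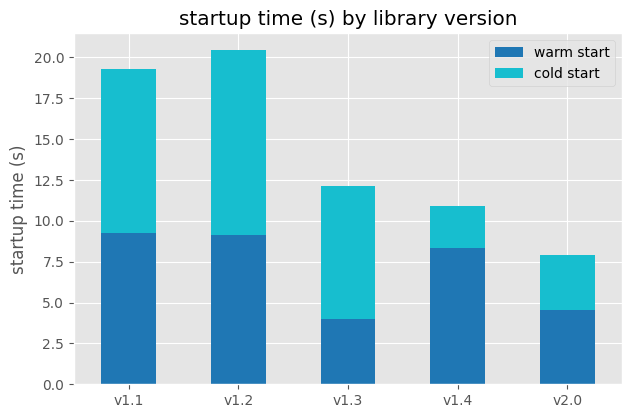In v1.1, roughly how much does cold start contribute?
cold start top ≈ 20, bottom ≈ 10; segment ≈ 10.

≈ 10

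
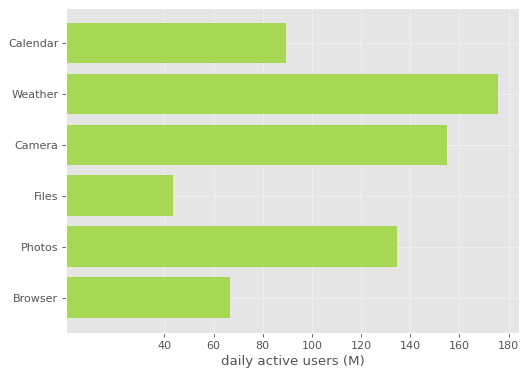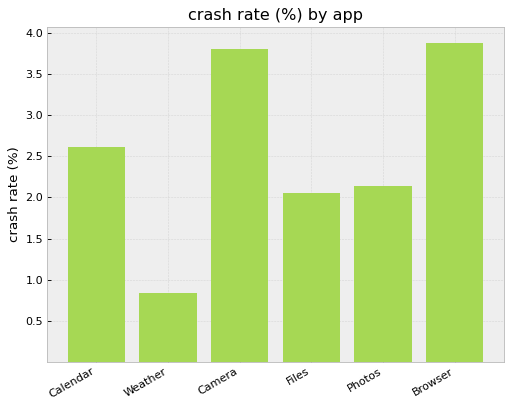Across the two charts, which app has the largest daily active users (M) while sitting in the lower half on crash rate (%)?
Weather

Chart 2 median crash rate (%) ≈ 2.5; below-median apps: Weather, Files, Photos. Among those, Weather has the highest daily active users (M) (≈ 180).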